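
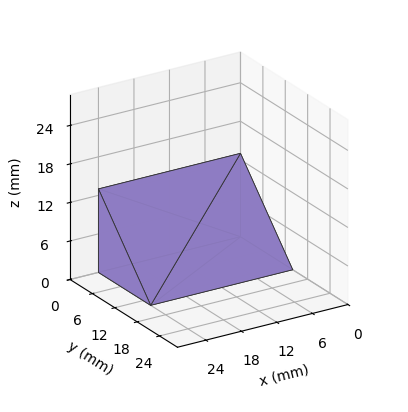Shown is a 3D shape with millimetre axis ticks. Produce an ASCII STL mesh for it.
Reading the render: the shape is a wedge (ramp): 24 × 14 mm base, rising to 13 mm along the y=0 edge and sloping linearly to z=0 at y=14 (dimensions read to the nearest mm from the axis ticks). For the STL, each face is triangulated and given an outward normal.

solid part
  facet normal 0.0000 0.0000 -1.0000
    outer loop
      vertex 24.000 14.000 0.000
      vertex 24.000 0.000 0.000
      vertex 0.000 0.000 0.000
    endloop
  endfacet
  facet normal 0.0000 0.0000 -1.0000
    outer loop
      vertex 0.000 14.000 0.000
      vertex 24.000 14.000 0.000
      vertex 0.000 0.000 0.000
    endloop
  endfacet
  facet normal 0.0000 -1.0000 0.0000
    outer loop
      vertex 0.000 0.000 0.000
      vertex 24.000 0.000 0.000
      vertex 24.000 0.000 13.000
    endloop
  endfacet
  facet normal 0.0000 -1.0000 0.0000
    outer loop
      vertex 0.000 0.000 0.000
      vertex 24.000 0.000 13.000
      vertex 0.000 0.000 13.000
    endloop
  endfacet
  facet normal 0.0000 0.6805 0.7328
    outer loop
      vertex 0.000 0.000 13.000
      vertex 24.000 0.000 13.000
      vertex 24.000 14.000 0.000
    endloop
  endfacet
  facet normal 0.0000 0.6805 0.7328
    outer loop
      vertex 0.000 0.000 13.000
      vertex 24.000 14.000 0.000
      vertex 0.000 14.000 0.000
    endloop
  endfacet
  facet normal -1.0000 0.0000 0.0000
    outer loop
      vertex 0.000 0.000 13.000
      vertex 0.000 14.000 0.000
      vertex 0.000 0.000 0.000
    endloop
  endfacet
  facet normal 1.0000 0.0000 0.0000
    outer loop
      vertex 24.000 0.000 0.000
      vertex 24.000 14.000 0.000
      vertex 24.000 0.000 13.000
    endloop
  endfacet
endsolid part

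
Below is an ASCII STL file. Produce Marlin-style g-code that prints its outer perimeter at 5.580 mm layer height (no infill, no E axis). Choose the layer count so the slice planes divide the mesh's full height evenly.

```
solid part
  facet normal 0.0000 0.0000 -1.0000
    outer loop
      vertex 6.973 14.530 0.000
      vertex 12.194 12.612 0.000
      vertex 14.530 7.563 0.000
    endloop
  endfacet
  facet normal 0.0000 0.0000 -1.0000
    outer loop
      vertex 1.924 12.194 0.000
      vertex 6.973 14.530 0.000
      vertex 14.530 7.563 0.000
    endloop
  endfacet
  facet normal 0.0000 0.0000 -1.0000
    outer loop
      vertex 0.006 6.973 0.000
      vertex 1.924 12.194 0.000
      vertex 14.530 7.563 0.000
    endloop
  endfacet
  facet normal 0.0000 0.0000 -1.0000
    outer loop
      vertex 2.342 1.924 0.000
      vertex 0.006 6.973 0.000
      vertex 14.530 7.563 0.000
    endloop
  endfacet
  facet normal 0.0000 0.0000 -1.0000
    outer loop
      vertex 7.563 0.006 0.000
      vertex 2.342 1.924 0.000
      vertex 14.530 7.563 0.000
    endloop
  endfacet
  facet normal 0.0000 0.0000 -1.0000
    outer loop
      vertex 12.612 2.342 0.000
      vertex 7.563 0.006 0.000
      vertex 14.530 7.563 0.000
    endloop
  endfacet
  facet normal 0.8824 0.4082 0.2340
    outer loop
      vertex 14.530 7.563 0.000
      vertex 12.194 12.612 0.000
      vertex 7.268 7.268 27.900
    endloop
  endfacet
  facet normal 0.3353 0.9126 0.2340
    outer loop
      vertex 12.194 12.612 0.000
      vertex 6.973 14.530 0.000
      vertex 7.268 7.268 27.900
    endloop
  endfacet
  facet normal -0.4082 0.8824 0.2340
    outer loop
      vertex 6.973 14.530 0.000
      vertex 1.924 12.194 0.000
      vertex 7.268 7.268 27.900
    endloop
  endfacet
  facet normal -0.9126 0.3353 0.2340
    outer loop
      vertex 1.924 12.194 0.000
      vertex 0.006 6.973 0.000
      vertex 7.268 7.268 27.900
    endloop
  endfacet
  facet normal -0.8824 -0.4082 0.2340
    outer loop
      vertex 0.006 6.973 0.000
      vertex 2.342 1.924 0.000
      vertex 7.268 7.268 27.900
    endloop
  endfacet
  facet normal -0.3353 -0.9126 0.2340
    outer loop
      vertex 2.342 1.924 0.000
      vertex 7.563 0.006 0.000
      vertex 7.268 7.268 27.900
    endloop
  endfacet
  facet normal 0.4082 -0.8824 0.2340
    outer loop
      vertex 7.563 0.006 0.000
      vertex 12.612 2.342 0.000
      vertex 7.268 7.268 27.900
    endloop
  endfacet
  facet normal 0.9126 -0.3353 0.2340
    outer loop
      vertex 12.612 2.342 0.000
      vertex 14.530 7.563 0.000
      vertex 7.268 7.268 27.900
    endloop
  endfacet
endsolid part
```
; perimeter-only toolpath
G21 ; units = mm
G90 ; absolute positioning
G28 ; home
; layer 1
G0 Z5.580
G0 X13.078 Y7.504
G1 X11.209 Y11.543
G1 X7.032 Y13.078
G1 X2.993 Y11.209
G1 X1.458 Y7.032
G1 X3.327 Y2.993
G1 X7.504 Y1.458
G1 X11.543 Y3.327
G1 X13.078 Y7.504
; layer 2
G0 Z11.160
G0 X11.625 Y7.445
G1 X10.224 Y10.474
G1 X7.091 Y11.625
G1 X4.062 Y10.224
G1 X2.911 Y7.091
G1 X4.312 Y4.062
G1 X7.445 Y2.911
G1 X10.474 Y4.312
G1 X11.625 Y7.445
; layer 3
G0 Z16.740
G0 X10.173 Y7.386
G1 X9.238 Y9.406
G1 X7.150 Y10.173
G1 X5.130 Y9.238
G1 X4.363 Y7.150
G1 X5.298 Y5.130
G1 X7.386 Y4.363
G1 X9.406 Y5.298
G1 X10.173 Y7.386
; layer 4
G0 Z22.320
G0 X8.720 Y7.327
G1 X8.253 Y8.337
G1 X7.209 Y8.720
G1 X6.199 Y8.253
G1 X5.816 Y7.209
G1 X6.283 Y6.199
G1 X7.327 Y5.816
G1 X8.337 Y6.283
G1 X8.720 Y7.327
M2 ; end

The solid is a regular 8-sided pyramid, base circumscribed radius ≈ 7.27 mm, apex at z ≈ 27.9 mm. Slicing at Δz = 5.580 mm — 5 equal slices spanning the solid's height, so layer i sits at z = i·h/5 — gives 4 non-empty perimeters. Each is a 8-segment closed polygon; G0 lifts to the layer z and rapids to the start vertex, then G1 traces the edges. The cross-section shrinks linearly with z (the slice at the apex is degenerate and omitted).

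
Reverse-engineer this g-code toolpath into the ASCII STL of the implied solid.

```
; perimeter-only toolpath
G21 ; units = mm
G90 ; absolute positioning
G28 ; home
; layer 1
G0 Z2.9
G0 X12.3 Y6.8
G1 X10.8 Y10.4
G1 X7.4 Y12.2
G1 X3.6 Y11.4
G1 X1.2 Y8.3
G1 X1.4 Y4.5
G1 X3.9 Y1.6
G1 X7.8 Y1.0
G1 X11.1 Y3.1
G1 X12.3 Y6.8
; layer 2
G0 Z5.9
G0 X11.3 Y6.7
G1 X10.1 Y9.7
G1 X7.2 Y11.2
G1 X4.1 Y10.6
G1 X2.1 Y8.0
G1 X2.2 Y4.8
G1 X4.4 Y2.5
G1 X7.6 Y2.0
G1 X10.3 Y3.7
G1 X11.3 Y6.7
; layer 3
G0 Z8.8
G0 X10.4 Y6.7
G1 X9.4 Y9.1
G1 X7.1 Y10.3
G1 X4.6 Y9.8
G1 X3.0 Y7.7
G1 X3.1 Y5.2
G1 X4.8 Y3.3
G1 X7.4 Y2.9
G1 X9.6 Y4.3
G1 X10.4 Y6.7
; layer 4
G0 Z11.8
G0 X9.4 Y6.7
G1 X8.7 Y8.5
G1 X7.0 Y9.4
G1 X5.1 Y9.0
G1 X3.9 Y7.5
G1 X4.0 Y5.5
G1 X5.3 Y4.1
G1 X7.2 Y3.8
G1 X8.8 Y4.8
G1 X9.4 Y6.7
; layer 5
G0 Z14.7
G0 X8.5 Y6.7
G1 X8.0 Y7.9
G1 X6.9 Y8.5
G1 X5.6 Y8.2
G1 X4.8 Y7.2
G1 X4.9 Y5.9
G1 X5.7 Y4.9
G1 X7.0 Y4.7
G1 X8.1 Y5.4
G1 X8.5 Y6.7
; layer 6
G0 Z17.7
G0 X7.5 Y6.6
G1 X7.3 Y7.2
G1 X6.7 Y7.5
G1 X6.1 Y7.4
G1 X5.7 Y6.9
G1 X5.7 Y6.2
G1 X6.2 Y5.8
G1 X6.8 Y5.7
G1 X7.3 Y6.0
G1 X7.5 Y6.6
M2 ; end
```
solid part
  facet normal 0.0000 0.0000 -1.0000
    outer loop
      vertex 7.5 13.1 0.0
      vertex 11.5 11.0 0.0
      vertex 13.2 6.8 0.0
    endloop
  endfacet
  facet normal 0.0000 0.0000 -1.0000
    outer loop
      vertex 3.1 12.2 0.0
      vertex 7.5 13.1 0.0
      vertex 13.2 6.8 0.0
    endloop
  endfacet
  facet normal 0.0000 0.0000 -1.0000
    outer loop
      vertex 0.3 8.6 0.0
      vertex 3.1 12.2 0.0
      vertex 13.2 6.8 0.0
    endloop
  endfacet
  facet normal 0.0000 0.0000 -1.0000
    outer loop
      vertex 0.5 4.1 0.0
      vertex 0.3 8.6 0.0
      vertex 13.2 6.8 0.0
    endloop
  endfacet
  facet normal 0.0000 0.0000 -1.0000
    outer loop
      vertex 3.5 0.8 0.0
      vertex 0.5 4.1 0.0
      vertex 13.2 6.8 0.0
    endloop
  endfacet
  facet normal 0.0000 0.0000 -1.0000
    outer loop
      vertex 8.0 0.1 0.0
      vertex 3.5 0.8 0.0
      vertex 13.2 6.8 0.0
    endloop
  endfacet
  facet normal 0.0000 0.0000 -1.0000
    outer loop
      vertex 11.8 2.5 0.0
      vertex 8.0 0.1 0.0
      vertex 13.2 6.8 0.0
    endloop
  endfacet
  facet normal 0.8877 0.3593 0.2879
    outer loop
      vertex 13.2 6.8 0.0
      vertex 11.5 11.0 0.0
      vertex 6.6 6.6 20.6
    endloop
  endfacet
  facet normal 0.4453 0.8481 0.2871
    outer loop
      vertex 11.5 11.0 0.0
      vertex 7.5 13.1 0.0
      vertex 6.6 6.6 20.6
    endloop
  endfacet
  facet normal -0.1919 0.9383 0.2877
    outer loop
      vertex 7.5 13.1 0.0
      vertex 3.1 12.2 0.0
      vertex 6.6 6.6 20.6
    endloop
  endfacet
  facet normal -0.7559 0.5879 0.2882
    outer loop
      vertex 3.1 12.2 0.0
      vertex 0.3 8.6 0.0
      vertex 6.6 6.6 20.6
    endloop
  endfacet
  facet normal -0.9566 -0.0425 0.2884
    outer loop
      vertex 0.3 8.6 0.0
      vertex 0.5 4.1 0.0
      vertex 6.6 6.6 20.6
    endloop
  endfacet
  facet normal -0.7086 -0.6442 0.2880
    outer loop
      vertex 0.5 4.1 0.0
      vertex 3.5 0.8 0.0
      vertex 6.6 6.6 20.6
    endloop
  endfacet
  facet normal -0.1472 -0.9461 0.2885
    outer loop
      vertex 3.5 0.8 0.0
      vertex 8.0 0.1 0.0
      vertex 6.6 6.6 20.6
    endloop
  endfacet
  facet normal 0.5110 -0.8091 0.2900
    outer loop
      vertex 8.0 0.1 0.0
      vertex 11.8 2.5 0.0
      vertex 6.6 6.6 20.6
    endloop
  endfacet
  facet normal 0.9104 -0.2964 0.2888
    outer loop
      vertex 11.8 2.5 0.0
      vertex 13.2 6.8 0.0
      vertex 6.6 6.6 20.6
    endloop
  endfacet
endsolid part

The G0 Z moves step by Δz≈2.9 mm. The G1 loops shrink linearly with z, so the solid tapers from its base footprint up to z≈20.6. Closing with a flat bottom cap and the tapered top and triangulating gives 16 facets — a regular 9-sided pyramid, base circumscribed radius ≈ 6.6 mm, apex at z ≈ 20.6 mm.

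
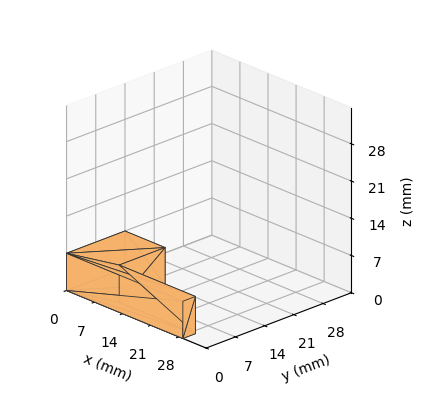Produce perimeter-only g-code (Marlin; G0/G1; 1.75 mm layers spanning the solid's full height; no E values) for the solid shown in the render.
Reading the render: the shape is an L-shaped prism: outer 29 × 14 mm, arm thicknesses ≈ 3 mm (horizontal) and 10 mm (vertical), extruded 7 mm in z (dimensions read to the nearest mm from the axis ticks). For the g-code, the solid's height is divided into equal slices at the stated Δz and each level perimeter traced with G1 moves after a G0 lift.

; perimeter-only toolpath
G21 ; units = mm
G90 ; absolute positioning
G28 ; home
; layer 1
G0 Z1.75
G0 X0.00 Y0.00
G1 X29.00 Y0.00
G1 X29.00 Y3.00
G1 X10.00 Y3.00
G1 X10.00 Y14.00
G1 X0.00 Y14.00
G1 X0.00 Y0.00
; layer 2
G0 Z3.50
G0 X0.00 Y0.00
G1 X29.00 Y0.00
G1 X29.00 Y3.00
G1 X10.00 Y3.00
G1 X10.00 Y14.00
G1 X0.00 Y14.00
G1 X0.00 Y0.00
; layer 3
G0 Z5.25
G0 X0.00 Y0.00
G1 X29.00 Y0.00
G1 X29.00 Y3.00
G1 X10.00 Y3.00
G1 X10.00 Y14.00
G1 X0.00 Y14.00
G1 X0.00 Y0.00
; layer 4
G0 Z7.00
G0 X0.00 Y0.00
G1 X29.00 Y0.00
G1 X29.00 Y3.00
G1 X10.00 Y3.00
G1 X10.00 Y14.00
G1 X0.00 Y14.00
G1 X0.00 Y0.00
M2 ; end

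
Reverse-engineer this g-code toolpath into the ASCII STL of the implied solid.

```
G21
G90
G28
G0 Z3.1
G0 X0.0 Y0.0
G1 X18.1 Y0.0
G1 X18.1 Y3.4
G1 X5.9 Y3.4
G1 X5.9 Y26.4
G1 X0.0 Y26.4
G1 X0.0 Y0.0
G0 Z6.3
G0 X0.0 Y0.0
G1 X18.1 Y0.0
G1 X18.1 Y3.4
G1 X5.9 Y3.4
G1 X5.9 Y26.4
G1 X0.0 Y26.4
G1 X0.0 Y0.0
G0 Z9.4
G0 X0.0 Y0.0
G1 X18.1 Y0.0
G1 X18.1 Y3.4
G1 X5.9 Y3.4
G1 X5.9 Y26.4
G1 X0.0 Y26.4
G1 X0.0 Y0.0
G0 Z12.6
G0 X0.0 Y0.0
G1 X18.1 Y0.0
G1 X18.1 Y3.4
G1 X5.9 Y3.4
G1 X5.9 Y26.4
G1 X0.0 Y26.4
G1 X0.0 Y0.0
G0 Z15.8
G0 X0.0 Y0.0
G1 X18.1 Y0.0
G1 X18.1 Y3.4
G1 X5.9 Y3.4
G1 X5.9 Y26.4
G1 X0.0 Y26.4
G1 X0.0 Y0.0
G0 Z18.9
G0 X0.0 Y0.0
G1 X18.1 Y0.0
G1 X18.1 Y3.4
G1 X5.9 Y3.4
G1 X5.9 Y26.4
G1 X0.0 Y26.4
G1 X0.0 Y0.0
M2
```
solid part
  facet normal 0.0000 0.0000 -1.0000
    outer loop
      vertex 18.1 3.4 0.0
      vertex 18.1 0.0 0.0
      vertex 0.0 0.0 0.0
    endloop
  endfacet
  facet normal 0.0000 0.0000 -1.0000
    outer loop
      vertex 5.9 3.4 0.0
      vertex 18.1 3.4 0.0
      vertex 0.0 0.0 0.0
    endloop
  endfacet
  facet normal 0.0000 0.0000 -1.0000
    outer loop
      vertex 5.9 26.4 0.0
      vertex 5.9 3.4 0.0
      vertex 0.0 0.0 0.0
    endloop
  endfacet
  facet normal 0.0000 0.0000 -1.0000
    outer loop
      vertex 0.0 26.4 0.0
      vertex 5.9 26.4 0.0
      vertex 0.0 0.0 0.0
    endloop
  endfacet
  facet normal 0.0000 0.0000 1.0000
    outer loop
      vertex 0.0 0.0 18.9
      vertex 18.1 0.0 18.9
      vertex 18.1 3.4 18.9
    endloop
  endfacet
  facet normal 0.0000 0.0000 1.0000
    outer loop
      vertex 0.0 0.0 18.9
      vertex 18.1 3.4 18.9
      vertex 5.9 3.4 18.9
    endloop
  endfacet
  facet normal 0.0000 0.0000 1.0000
    outer loop
      vertex 0.0 0.0 18.9
      vertex 5.9 3.4 18.9
      vertex 5.9 26.4 18.9
    endloop
  endfacet
  facet normal 0.0000 0.0000 1.0000
    outer loop
      vertex 0.0 0.0 18.9
      vertex 5.9 26.4 18.9
      vertex 0.0 26.4 18.9
    endloop
  endfacet
  facet normal 0.0000 -1.0000 0.0000
    outer loop
      vertex 0.0 0.0 0.0
      vertex 18.1 0.0 0.0
      vertex 18.1 0.0 18.9
    endloop
  endfacet
  facet normal 0.0000 -1.0000 0.0000
    outer loop
      vertex 0.0 0.0 0.0
      vertex 18.1 0.0 18.9
      vertex 0.0 0.0 18.9
    endloop
  endfacet
  facet normal 1.0000 0.0000 0.0000
    outer loop
      vertex 18.1 0.0 0.0
      vertex 18.1 3.4 0.0
      vertex 18.1 3.4 18.9
    endloop
  endfacet
  facet normal 1.0000 0.0000 0.0000
    outer loop
      vertex 18.1 0.0 0.0
      vertex 18.1 3.4 18.9
      vertex 18.1 0.0 18.9
    endloop
  endfacet
  facet normal 0.0000 1.0000 0.0000
    outer loop
      vertex 18.1 3.4 0.0
      vertex 5.9 3.4 0.0
      vertex 5.9 3.4 18.9
    endloop
  endfacet
  facet normal 0.0000 1.0000 0.0000
    outer loop
      vertex 18.1 3.4 0.0
      vertex 5.9 3.4 18.9
      vertex 18.1 3.4 18.9
    endloop
  endfacet
  facet normal 1.0000 0.0000 0.0000
    outer loop
      vertex 5.9 3.4 0.0
      vertex 5.9 26.4 0.0
      vertex 5.9 26.4 18.9
    endloop
  endfacet
  facet normal 1.0000 0.0000 0.0000
    outer loop
      vertex 5.9 3.4 0.0
      vertex 5.9 26.4 18.9
      vertex 5.9 3.4 18.9
    endloop
  endfacet
  facet normal 0.0000 1.0000 0.0000
    outer loop
      vertex 5.9 26.4 0.0
      vertex 0.0 26.4 0.0
      vertex 0.0 26.4 18.9
    endloop
  endfacet
  facet normal 0.0000 1.0000 0.0000
    outer loop
      vertex 5.9 26.4 0.0
      vertex 0.0 26.4 18.9
      vertex 5.9 26.4 18.9
    endloop
  endfacet
  facet normal -1.0000 0.0000 0.0000
    outer loop
      vertex 0.0 26.4 0.0
      vertex 0.0 0.0 0.0
      vertex 0.0 0.0 18.9
    endloop
  endfacet
  facet normal -1.0000 0.0000 0.0000
    outer loop
      vertex 0.0 26.4 0.0
      vertex 0.0 0.0 18.9
      vertex 0.0 26.4 18.9
    endloop
  endfacet
endsolid part

The G0 Z moves step by Δz≈3.1 mm. Every layer's G1 loop is the same polygon, so the solid is a straight extrusion of it from z=0 to z≈18.9. Closing with flat bottom and top caps and triangulating gives 20 facets — an L-shaped prism: outer 18.1 × 26.4 mm, arm thicknesses ≈ 3.4 mm (horizontal) and 5.9 mm (vertical), extruded 18.9 mm in z.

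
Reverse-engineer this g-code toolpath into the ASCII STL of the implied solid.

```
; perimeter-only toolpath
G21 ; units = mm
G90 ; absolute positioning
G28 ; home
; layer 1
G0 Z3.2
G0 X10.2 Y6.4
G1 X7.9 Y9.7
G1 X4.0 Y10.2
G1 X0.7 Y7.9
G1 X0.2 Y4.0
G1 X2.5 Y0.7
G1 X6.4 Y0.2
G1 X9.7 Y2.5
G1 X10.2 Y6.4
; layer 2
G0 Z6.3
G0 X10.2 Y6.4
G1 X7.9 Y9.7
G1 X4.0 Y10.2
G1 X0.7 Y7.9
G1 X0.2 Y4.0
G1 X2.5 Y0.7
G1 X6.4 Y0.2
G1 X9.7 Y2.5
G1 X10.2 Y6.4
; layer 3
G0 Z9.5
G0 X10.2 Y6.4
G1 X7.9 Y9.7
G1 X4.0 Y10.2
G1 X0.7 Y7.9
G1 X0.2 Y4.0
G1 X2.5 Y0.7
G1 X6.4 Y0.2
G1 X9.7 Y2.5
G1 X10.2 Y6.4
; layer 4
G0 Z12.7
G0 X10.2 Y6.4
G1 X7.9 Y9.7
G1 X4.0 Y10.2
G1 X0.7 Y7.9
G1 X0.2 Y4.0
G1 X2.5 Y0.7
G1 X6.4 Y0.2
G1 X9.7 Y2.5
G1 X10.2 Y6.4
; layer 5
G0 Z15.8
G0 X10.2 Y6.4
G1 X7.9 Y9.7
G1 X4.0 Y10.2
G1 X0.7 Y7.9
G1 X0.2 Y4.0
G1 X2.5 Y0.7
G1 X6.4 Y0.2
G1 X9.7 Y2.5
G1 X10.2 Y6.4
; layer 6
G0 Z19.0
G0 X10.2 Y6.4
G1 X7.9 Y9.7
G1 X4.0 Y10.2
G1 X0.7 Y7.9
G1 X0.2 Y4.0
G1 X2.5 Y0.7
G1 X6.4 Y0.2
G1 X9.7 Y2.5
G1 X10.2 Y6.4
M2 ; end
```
solid part
  facet normal 0.0000 0.0000 -1.0000
    outer loop
      vertex 4.0 10.2 0.0
      vertex 7.9 9.7 0.0
      vertex 10.2 6.4 0.0
    endloop
  endfacet
  facet normal 0.0000 0.0000 -1.0000
    outer loop
      vertex 0.7 7.9 0.0
      vertex 4.0 10.2 0.0
      vertex 10.2 6.4 0.0
    endloop
  endfacet
  facet normal 0.0000 0.0000 -1.0000
    outer loop
      vertex 0.2 4.0 0.0
      vertex 0.7 7.9 0.0
      vertex 10.2 6.4 0.0
    endloop
  endfacet
  facet normal 0.0000 0.0000 -1.0000
    outer loop
      vertex 2.5 0.7 0.0
      vertex 0.2 4.0 0.0
      vertex 10.2 6.4 0.0
    endloop
  endfacet
  facet normal 0.0000 0.0000 -1.0000
    outer loop
      vertex 6.4 0.2 0.0
      vertex 2.5 0.7 0.0
      vertex 10.2 6.4 0.0
    endloop
  endfacet
  facet normal 0.0000 0.0000 -1.0000
    outer loop
      vertex 9.7 2.5 0.0
      vertex 6.4 0.2 0.0
      vertex 10.2 6.4 0.0
    endloop
  endfacet
  facet normal 0.0000 0.0000 1.0000
    outer loop
      vertex 10.2 6.4 19.0
      vertex 7.9 9.7 19.0
      vertex 4.0 10.2 19.0
    endloop
  endfacet
  facet normal 0.0000 0.0000 1.0000
    outer loop
      vertex 10.2 6.4 19.0
      vertex 4.0 10.2 19.0
      vertex 0.7 7.9 19.0
    endloop
  endfacet
  facet normal 0.0000 0.0000 1.0000
    outer loop
      vertex 10.2 6.4 19.0
      vertex 0.7 7.9 19.0
      vertex 0.2 4.0 19.0
    endloop
  endfacet
  facet normal 0.0000 0.0000 1.0000
    outer loop
      vertex 10.2 6.4 19.0
      vertex 0.2 4.0 19.0
      vertex 2.5 0.7 19.0
    endloop
  endfacet
  facet normal 0.0000 0.0000 1.0000
    outer loop
      vertex 10.2 6.4 19.0
      vertex 2.5 0.7 19.0
      vertex 6.4 0.2 19.0
    endloop
  endfacet
  facet normal 0.0000 0.0000 1.0000
    outer loop
      vertex 10.2 6.4 19.0
      vertex 6.4 0.2 19.0
      vertex 9.7 2.5 19.0
    endloop
  endfacet
  facet normal 0.8204 0.5718 0.0000
    outer loop
      vertex 10.2 6.4 0.0
      vertex 7.9 9.7 0.0
      vertex 7.9 9.7 19.0
    endloop
  endfacet
  facet normal 0.8204 0.5718 0.0000
    outer loop
      vertex 10.2 6.4 0.0
      vertex 7.9 9.7 19.0
      vertex 10.2 6.4 19.0
    endloop
  endfacet
  facet normal 0.1272 0.9919 0.0000
    outer loop
      vertex 7.9 9.7 0.0
      vertex 4.0 10.2 0.0
      vertex 4.0 10.2 19.0
    endloop
  endfacet
  facet normal 0.1272 0.9919 0.0000
    outer loop
      vertex 7.9 9.7 0.0
      vertex 4.0 10.2 19.0
      vertex 7.9 9.7 19.0
    endloop
  endfacet
  facet normal -0.5718 0.8204 0.0000
    outer loop
      vertex 4.0 10.2 0.0
      vertex 0.7 7.9 0.0
      vertex 0.7 7.9 19.0
    endloop
  endfacet
  facet normal -0.5718 0.8204 0.0000
    outer loop
      vertex 4.0 10.2 0.0
      vertex 0.7 7.9 19.0
      vertex 4.0 10.2 19.0
    endloop
  endfacet
  facet normal -0.9919 0.1272 0.0000
    outer loop
      vertex 0.7 7.9 0.0
      vertex 0.2 4.0 0.0
      vertex 0.2 4.0 19.0
    endloop
  endfacet
  facet normal -0.9919 0.1272 0.0000
    outer loop
      vertex 0.7 7.9 0.0
      vertex 0.2 4.0 19.0
      vertex 0.7 7.9 19.0
    endloop
  endfacet
  facet normal -0.8204 -0.5718 0.0000
    outer loop
      vertex 0.2 4.0 0.0
      vertex 2.5 0.7 0.0
      vertex 2.5 0.7 19.0
    endloop
  endfacet
  facet normal -0.8204 -0.5718 0.0000
    outer loop
      vertex 0.2 4.0 0.0
      vertex 2.5 0.7 19.0
      vertex 0.2 4.0 19.0
    endloop
  endfacet
  facet normal -0.1272 -0.9919 0.0000
    outer loop
      vertex 2.5 0.7 0.0
      vertex 6.4 0.2 0.0
      vertex 6.4 0.2 19.0
    endloop
  endfacet
  facet normal -0.1272 -0.9919 0.0000
    outer loop
      vertex 2.5 0.7 0.0
      vertex 6.4 0.2 19.0
      vertex 2.5 0.7 19.0
    endloop
  endfacet
  facet normal 0.5718 -0.8204 0.0000
    outer loop
      vertex 6.4 0.2 0.0
      vertex 9.7 2.5 0.0
      vertex 9.7 2.5 19.0
    endloop
  endfacet
  facet normal 0.5718 -0.8204 0.0000
    outer loop
      vertex 6.4 0.2 0.0
      vertex 9.7 2.5 19.0
      vertex 6.4 0.2 19.0
    endloop
  endfacet
  facet normal 0.9919 -0.1272 0.0000
    outer loop
      vertex 9.7 2.5 0.0
      vertex 10.2 6.4 0.0
      vertex 10.2 6.4 19.0
    endloop
  endfacet
  facet normal 0.9919 -0.1272 0.0000
    outer loop
      vertex 9.7 2.5 0.0
      vertex 10.2 6.4 19.0
      vertex 9.7 2.5 19.0
    endloop
  endfacet
endsolid part

The G0 Z moves step by Δz≈3.2 mm. Every layer's G1 loop is the same polygon, so the solid is a straight extrusion of it from z=0 to z≈19. Closing with flat bottom and top caps and triangulating gives 28 facets — a regular 8-sided prism (a cylinder approximated with 8 flat sides), circumscribed radius ≈ 5.2 mm, height ≈ 19 mm.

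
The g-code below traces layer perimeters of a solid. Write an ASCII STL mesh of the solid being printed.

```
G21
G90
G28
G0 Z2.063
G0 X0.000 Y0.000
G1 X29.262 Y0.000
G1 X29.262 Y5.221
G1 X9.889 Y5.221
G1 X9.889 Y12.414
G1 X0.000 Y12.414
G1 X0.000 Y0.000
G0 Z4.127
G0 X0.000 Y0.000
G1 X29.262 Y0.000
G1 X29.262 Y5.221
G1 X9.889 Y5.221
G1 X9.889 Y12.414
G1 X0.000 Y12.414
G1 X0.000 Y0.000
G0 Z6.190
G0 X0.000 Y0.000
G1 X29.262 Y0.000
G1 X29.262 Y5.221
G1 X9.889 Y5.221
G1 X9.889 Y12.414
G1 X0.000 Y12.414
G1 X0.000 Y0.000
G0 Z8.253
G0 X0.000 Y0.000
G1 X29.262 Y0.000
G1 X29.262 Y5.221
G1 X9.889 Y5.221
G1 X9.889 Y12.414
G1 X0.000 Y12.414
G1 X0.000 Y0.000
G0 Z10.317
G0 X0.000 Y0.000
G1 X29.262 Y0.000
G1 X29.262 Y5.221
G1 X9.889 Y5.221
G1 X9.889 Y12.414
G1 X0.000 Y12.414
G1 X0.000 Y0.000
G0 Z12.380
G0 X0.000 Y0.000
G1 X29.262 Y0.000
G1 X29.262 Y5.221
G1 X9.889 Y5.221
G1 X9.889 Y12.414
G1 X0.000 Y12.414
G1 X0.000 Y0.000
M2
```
solid part
  facet normal 0.0000 0.0000 -1.0000
    outer loop
      vertex 29.262 5.221 0.000
      vertex 29.262 0.000 0.000
      vertex 0.000 0.000 0.000
    endloop
  endfacet
  facet normal 0.0000 0.0000 -1.0000
    outer loop
      vertex 9.889 5.221 0.000
      vertex 29.262 5.221 0.000
      vertex 0.000 0.000 0.000
    endloop
  endfacet
  facet normal 0.0000 0.0000 -1.0000
    outer loop
      vertex 9.889 12.414 0.000
      vertex 9.889 5.221 0.000
      vertex 0.000 0.000 0.000
    endloop
  endfacet
  facet normal 0.0000 0.0000 -1.0000
    outer loop
      vertex 0.000 12.414 0.000
      vertex 9.889 12.414 0.000
      vertex 0.000 0.000 0.000
    endloop
  endfacet
  facet normal 0.0000 0.0000 1.0000
    outer loop
      vertex 0.000 0.000 12.380
      vertex 29.262 0.000 12.380
      vertex 29.262 5.221 12.380
    endloop
  endfacet
  facet normal 0.0000 0.0000 1.0000
    outer loop
      vertex 0.000 0.000 12.380
      vertex 29.262 5.221 12.380
      vertex 9.889 5.221 12.380
    endloop
  endfacet
  facet normal 0.0000 0.0000 1.0000
    outer loop
      vertex 0.000 0.000 12.380
      vertex 9.889 5.221 12.380
      vertex 9.889 12.414 12.380
    endloop
  endfacet
  facet normal 0.0000 0.0000 1.0000
    outer loop
      vertex 0.000 0.000 12.380
      vertex 9.889 12.414 12.380
      vertex 0.000 12.414 12.380
    endloop
  endfacet
  facet normal 0.0000 -1.0000 0.0000
    outer loop
      vertex 0.000 0.000 0.000
      vertex 29.262 0.000 0.000
      vertex 29.262 0.000 12.380
    endloop
  endfacet
  facet normal 0.0000 -1.0000 0.0000
    outer loop
      vertex 0.000 0.000 0.000
      vertex 29.262 0.000 12.380
      vertex 0.000 0.000 12.380
    endloop
  endfacet
  facet normal 1.0000 0.0000 0.0000
    outer loop
      vertex 29.262 0.000 0.000
      vertex 29.262 5.221 0.000
      vertex 29.262 5.221 12.380
    endloop
  endfacet
  facet normal 1.0000 0.0000 0.0000
    outer loop
      vertex 29.262 0.000 0.000
      vertex 29.262 5.221 12.380
      vertex 29.262 0.000 12.380
    endloop
  endfacet
  facet normal 0.0000 1.0000 0.0000
    outer loop
      vertex 29.262 5.221 0.000
      vertex 9.889 5.221 0.000
      vertex 9.889 5.221 12.380
    endloop
  endfacet
  facet normal 0.0000 1.0000 0.0000
    outer loop
      vertex 29.262 5.221 0.000
      vertex 9.889 5.221 12.380
      vertex 29.262 5.221 12.380
    endloop
  endfacet
  facet normal 1.0000 0.0000 0.0000
    outer loop
      vertex 9.889 5.221 0.000
      vertex 9.889 12.414 0.000
      vertex 9.889 12.414 12.380
    endloop
  endfacet
  facet normal 1.0000 0.0000 0.0000
    outer loop
      vertex 9.889 5.221 0.000
      vertex 9.889 12.414 12.380
      vertex 9.889 5.221 12.380
    endloop
  endfacet
  facet normal 0.0000 1.0000 0.0000
    outer loop
      vertex 9.889 12.414 0.000
      vertex 0.000 12.414 0.000
      vertex 0.000 12.414 12.380
    endloop
  endfacet
  facet normal 0.0000 1.0000 0.0000
    outer loop
      vertex 9.889 12.414 0.000
      vertex 0.000 12.414 12.380
      vertex 9.889 12.414 12.380
    endloop
  endfacet
  facet normal -1.0000 0.0000 0.0000
    outer loop
      vertex 0.000 12.414 0.000
      vertex 0.000 0.000 0.000
      vertex 0.000 0.000 12.380
    endloop
  endfacet
  facet normal -1.0000 0.0000 0.0000
    outer loop
      vertex 0.000 12.414 0.000
      vertex 0.000 0.000 12.380
      vertex 0.000 12.414 12.380
    endloop
  endfacet
endsolid part

The G0 Z moves step by Δz≈2.063 mm. Every layer's G1 loop is the same polygon, so the solid is a straight extrusion of it from z=0 to z≈12.4. Closing with flat bottom and top caps and triangulating gives 20 facets — an L-shaped prism: outer 29.3 × 12.4 mm, arm thicknesses ≈ 5.22 mm (horizontal) and 9.89 mm (vertical), extruded 12.4 mm in z.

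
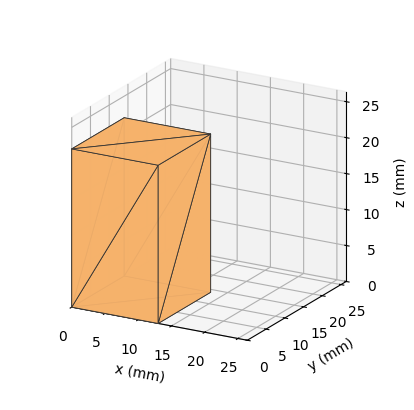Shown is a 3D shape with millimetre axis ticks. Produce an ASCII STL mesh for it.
Reading the render: the shape is a rectangular box, roughly 13 × 14 mm footprint and 22 mm tall (dimensions read to the nearest mm from the axis ticks). For the STL, each face is triangulated and given an outward normal.

solid part
  facet normal 0.0000 0.0000 -1.0000
    outer loop
      vertex 13.000 14.000 0.000
      vertex 13.000 0.000 0.000
      vertex 0.000 0.000 0.000
    endloop
  endfacet
  facet normal 0.0000 0.0000 -1.0000
    outer loop
      vertex 0.000 14.000 0.000
      vertex 13.000 14.000 0.000
      vertex 0.000 0.000 0.000
    endloop
  endfacet
  facet normal 0.0000 0.0000 1.0000
    outer loop
      vertex 0.000 0.000 22.000
      vertex 13.000 0.000 22.000
      vertex 13.000 14.000 22.000
    endloop
  endfacet
  facet normal 0.0000 0.0000 1.0000
    outer loop
      vertex 0.000 0.000 22.000
      vertex 13.000 14.000 22.000
      vertex 0.000 14.000 22.000
    endloop
  endfacet
  facet normal 0.0000 -1.0000 0.0000
    outer loop
      vertex 0.000 0.000 0.000
      vertex 13.000 0.000 0.000
      vertex 13.000 0.000 22.000
    endloop
  endfacet
  facet normal 0.0000 -1.0000 0.0000
    outer loop
      vertex 0.000 0.000 0.000
      vertex 13.000 0.000 22.000
      vertex 0.000 0.000 22.000
    endloop
  endfacet
  facet normal 0.0000 1.0000 0.0000
    outer loop
      vertex 13.000 14.000 22.000
      vertex 13.000 14.000 0.000
      vertex 0.000 14.000 0.000
    endloop
  endfacet
  facet normal 0.0000 1.0000 0.0000
    outer loop
      vertex 0.000 14.000 22.000
      vertex 13.000 14.000 22.000
      vertex 0.000 14.000 0.000
    endloop
  endfacet
  facet normal -1.0000 0.0000 0.0000
    outer loop
      vertex 0.000 14.000 22.000
      vertex 0.000 14.000 0.000
      vertex 0.000 0.000 0.000
    endloop
  endfacet
  facet normal -1.0000 0.0000 0.0000
    outer loop
      vertex 0.000 0.000 22.000
      vertex 0.000 14.000 22.000
      vertex 0.000 0.000 0.000
    endloop
  endfacet
  facet normal 1.0000 0.0000 0.0000
    outer loop
      vertex 13.000 0.000 0.000
      vertex 13.000 14.000 0.000
      vertex 13.000 14.000 22.000
    endloop
  endfacet
  facet normal 1.0000 0.0000 0.0000
    outer loop
      vertex 13.000 0.000 0.000
      vertex 13.000 14.000 22.000
      vertex 13.000 0.000 22.000
    endloop
  endfacet
endsolid part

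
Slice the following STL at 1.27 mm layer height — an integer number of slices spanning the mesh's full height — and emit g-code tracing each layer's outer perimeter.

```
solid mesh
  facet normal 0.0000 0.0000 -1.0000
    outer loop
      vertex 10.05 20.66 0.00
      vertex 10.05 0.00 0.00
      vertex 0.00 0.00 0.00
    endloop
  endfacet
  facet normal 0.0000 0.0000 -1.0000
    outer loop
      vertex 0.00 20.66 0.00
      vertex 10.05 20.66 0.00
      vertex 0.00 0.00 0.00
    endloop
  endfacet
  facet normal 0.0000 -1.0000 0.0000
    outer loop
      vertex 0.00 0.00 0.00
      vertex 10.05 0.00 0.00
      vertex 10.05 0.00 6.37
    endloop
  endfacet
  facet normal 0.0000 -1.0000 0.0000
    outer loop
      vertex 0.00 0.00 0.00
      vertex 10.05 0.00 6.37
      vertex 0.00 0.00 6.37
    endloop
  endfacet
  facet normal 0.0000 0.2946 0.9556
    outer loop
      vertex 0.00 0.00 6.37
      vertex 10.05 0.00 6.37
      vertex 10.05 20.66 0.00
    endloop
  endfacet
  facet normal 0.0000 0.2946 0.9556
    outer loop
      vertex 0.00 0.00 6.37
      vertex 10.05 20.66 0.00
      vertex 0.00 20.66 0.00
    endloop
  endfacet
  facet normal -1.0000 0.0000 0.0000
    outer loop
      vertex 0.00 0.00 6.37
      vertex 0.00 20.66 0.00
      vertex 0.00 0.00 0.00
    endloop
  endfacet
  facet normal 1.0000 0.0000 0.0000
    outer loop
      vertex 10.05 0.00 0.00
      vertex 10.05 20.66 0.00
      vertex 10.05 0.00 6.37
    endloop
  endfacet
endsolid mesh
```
; perimeter-only toolpath
G21 ; units = mm
G90 ; absolute positioning
G28 ; home
; layer 1
G0 Z1.27
G0 X0.00 Y0.00
G1 X10.05 Y0.00
G1 X10.05 Y16.53
G1 X0.00 Y16.53
G1 X0.00 Y0.00
; layer 2
G0 Z2.55
G0 X0.00 Y0.00
G1 X10.05 Y0.00
G1 X10.05 Y12.40
G1 X0.00 Y12.40
G1 X0.00 Y0.00
; layer 3
G0 Z3.82
G0 X0.00 Y0.00
G1 X10.05 Y0.00
G1 X10.05 Y8.26
G1 X0.00 Y8.26
G1 X0.00 Y0.00
; layer 4
G0 Z5.10
G0 X0.00 Y0.00
G1 X10.05 Y0.00
G1 X10.05 Y4.13
G1 X0.00 Y4.13
G1 X0.00 Y0.00
M2 ; end

The solid is a wedge (ramp): 10.1 × 20.7 mm base, rising to 6.37 mm along the y=0 edge and sloping linearly to z=0 at y=20.7. Slicing at Δz = 1.27 mm — 5 equal slices spanning the solid's height, so layer i sits at z = i·h/5 — gives 4 non-empty perimeters. Each is a 4-segment closed polygon; G0 lifts to the layer z and rapids to the start vertex, then G1 traces the edges. The cross-section shrinks linearly with z (the slice at the apex is degenerate and omitted).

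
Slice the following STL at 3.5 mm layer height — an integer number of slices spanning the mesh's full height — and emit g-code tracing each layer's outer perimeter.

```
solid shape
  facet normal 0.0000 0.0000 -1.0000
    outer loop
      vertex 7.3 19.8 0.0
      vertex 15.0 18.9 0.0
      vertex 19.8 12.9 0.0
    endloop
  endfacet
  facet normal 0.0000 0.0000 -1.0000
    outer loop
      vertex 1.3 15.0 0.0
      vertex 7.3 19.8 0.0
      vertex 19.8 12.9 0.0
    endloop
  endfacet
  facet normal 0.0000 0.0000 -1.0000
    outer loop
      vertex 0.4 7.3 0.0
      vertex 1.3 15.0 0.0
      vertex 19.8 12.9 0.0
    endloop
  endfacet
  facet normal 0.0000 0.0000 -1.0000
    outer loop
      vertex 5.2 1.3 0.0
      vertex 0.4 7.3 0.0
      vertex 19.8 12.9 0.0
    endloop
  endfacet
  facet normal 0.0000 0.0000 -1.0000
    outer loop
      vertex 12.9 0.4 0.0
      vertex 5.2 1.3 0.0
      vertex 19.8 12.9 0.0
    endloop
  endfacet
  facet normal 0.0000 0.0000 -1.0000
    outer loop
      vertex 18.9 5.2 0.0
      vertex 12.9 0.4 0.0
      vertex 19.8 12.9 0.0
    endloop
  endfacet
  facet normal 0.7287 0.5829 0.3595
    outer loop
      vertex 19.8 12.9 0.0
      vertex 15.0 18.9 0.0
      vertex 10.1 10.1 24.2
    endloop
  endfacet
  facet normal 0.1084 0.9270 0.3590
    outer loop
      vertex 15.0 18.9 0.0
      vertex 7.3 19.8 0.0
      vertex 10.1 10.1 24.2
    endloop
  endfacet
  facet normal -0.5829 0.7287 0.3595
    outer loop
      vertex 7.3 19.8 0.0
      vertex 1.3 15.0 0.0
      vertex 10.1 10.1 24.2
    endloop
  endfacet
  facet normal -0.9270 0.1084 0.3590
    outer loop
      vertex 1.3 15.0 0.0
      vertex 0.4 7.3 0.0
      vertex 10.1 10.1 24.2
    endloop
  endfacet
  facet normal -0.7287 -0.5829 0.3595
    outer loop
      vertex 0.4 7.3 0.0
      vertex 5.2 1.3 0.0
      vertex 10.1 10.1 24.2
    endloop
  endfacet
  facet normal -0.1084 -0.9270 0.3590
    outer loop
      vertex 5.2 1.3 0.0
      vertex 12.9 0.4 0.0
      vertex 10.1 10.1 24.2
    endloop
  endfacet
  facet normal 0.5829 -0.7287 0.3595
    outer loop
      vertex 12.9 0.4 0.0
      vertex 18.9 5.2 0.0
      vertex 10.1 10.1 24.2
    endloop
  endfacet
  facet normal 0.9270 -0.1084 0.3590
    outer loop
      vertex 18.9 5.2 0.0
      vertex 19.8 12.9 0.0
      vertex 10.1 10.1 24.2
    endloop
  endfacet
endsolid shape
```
; perimeter-only toolpath
G21 ; units = mm
G90 ; absolute positioning
G28 ; home
; layer 1
G0 Z3.5
G0 X18.4 Y12.5
G1 X14.3 Y17.6
G1 X7.7 Y18.4
G1 X2.6 Y14.3
G1 X1.8 Y7.7
G1 X5.9 Y2.6
G1 X12.5 Y1.8
G1 X17.6 Y5.9
G1 X18.4 Y12.5
; layer 2
G0 Z6.9
G0 X17.0 Y12.1
G1 X13.6 Y16.4
G1 X8.1 Y17.0
G1 X3.8 Y13.6
G1 X3.2 Y8.1
G1 X6.6 Y3.8
G1 X12.1 Y3.2
G1 X16.4 Y6.6
G1 X17.0 Y12.1
; layer 3
G0 Z10.4
G0 X15.6 Y11.7
G1 X12.9 Y15.1
G1 X8.5 Y15.6
G1 X5.1 Y12.9
G1 X4.6 Y8.5
G1 X7.3 Y5.1
G1 X11.7 Y4.6
G1 X15.1 Y7.3
G1 X15.6 Y11.7
; layer 4
G0 Z13.8
G0 X14.3 Y11.3
G1 X12.2 Y13.9
G1 X8.9 Y14.3
G1 X6.3 Y12.2
G1 X5.9 Y8.9
G1 X8.0 Y6.3
G1 X11.3 Y5.9
G1 X13.9 Y8.0
G1 X14.3 Y11.3
; layer 5
G0 Z17.3
G0 X12.9 Y10.9
G1 X11.5 Y12.6
G1 X9.3 Y12.9
G1 X7.6 Y11.5
G1 X7.3 Y9.3
G1 X8.7 Y7.6
G1 X10.9 Y7.3
G1 X12.6 Y8.7
G1 X12.9 Y10.9
; layer 6
G0 Z20.7
G0 X11.5 Y10.5
G1 X10.8 Y11.4
G1 X9.7 Y11.5
G1 X8.8 Y10.8
G1 X8.7 Y9.7
G1 X9.4 Y8.8
G1 X10.5 Y8.7
G1 X11.4 Y9.4
G1 X11.5 Y10.5
M2 ; end

The solid is a regular 8-sided pyramid, base circumscribed radius ≈ 10.1 mm, apex at z ≈ 24.2 mm. Slicing at Δz = 3.5 mm — 7 equal slices spanning the solid's height, so layer i sits at z = i·h/7 — gives 6 non-empty perimeters. Each is a 8-segment closed polygon; G0 lifts to the layer z and rapids to the start vertex, then G1 traces the edges. The cross-section shrinks linearly with z (the slice at the apex is degenerate and omitted).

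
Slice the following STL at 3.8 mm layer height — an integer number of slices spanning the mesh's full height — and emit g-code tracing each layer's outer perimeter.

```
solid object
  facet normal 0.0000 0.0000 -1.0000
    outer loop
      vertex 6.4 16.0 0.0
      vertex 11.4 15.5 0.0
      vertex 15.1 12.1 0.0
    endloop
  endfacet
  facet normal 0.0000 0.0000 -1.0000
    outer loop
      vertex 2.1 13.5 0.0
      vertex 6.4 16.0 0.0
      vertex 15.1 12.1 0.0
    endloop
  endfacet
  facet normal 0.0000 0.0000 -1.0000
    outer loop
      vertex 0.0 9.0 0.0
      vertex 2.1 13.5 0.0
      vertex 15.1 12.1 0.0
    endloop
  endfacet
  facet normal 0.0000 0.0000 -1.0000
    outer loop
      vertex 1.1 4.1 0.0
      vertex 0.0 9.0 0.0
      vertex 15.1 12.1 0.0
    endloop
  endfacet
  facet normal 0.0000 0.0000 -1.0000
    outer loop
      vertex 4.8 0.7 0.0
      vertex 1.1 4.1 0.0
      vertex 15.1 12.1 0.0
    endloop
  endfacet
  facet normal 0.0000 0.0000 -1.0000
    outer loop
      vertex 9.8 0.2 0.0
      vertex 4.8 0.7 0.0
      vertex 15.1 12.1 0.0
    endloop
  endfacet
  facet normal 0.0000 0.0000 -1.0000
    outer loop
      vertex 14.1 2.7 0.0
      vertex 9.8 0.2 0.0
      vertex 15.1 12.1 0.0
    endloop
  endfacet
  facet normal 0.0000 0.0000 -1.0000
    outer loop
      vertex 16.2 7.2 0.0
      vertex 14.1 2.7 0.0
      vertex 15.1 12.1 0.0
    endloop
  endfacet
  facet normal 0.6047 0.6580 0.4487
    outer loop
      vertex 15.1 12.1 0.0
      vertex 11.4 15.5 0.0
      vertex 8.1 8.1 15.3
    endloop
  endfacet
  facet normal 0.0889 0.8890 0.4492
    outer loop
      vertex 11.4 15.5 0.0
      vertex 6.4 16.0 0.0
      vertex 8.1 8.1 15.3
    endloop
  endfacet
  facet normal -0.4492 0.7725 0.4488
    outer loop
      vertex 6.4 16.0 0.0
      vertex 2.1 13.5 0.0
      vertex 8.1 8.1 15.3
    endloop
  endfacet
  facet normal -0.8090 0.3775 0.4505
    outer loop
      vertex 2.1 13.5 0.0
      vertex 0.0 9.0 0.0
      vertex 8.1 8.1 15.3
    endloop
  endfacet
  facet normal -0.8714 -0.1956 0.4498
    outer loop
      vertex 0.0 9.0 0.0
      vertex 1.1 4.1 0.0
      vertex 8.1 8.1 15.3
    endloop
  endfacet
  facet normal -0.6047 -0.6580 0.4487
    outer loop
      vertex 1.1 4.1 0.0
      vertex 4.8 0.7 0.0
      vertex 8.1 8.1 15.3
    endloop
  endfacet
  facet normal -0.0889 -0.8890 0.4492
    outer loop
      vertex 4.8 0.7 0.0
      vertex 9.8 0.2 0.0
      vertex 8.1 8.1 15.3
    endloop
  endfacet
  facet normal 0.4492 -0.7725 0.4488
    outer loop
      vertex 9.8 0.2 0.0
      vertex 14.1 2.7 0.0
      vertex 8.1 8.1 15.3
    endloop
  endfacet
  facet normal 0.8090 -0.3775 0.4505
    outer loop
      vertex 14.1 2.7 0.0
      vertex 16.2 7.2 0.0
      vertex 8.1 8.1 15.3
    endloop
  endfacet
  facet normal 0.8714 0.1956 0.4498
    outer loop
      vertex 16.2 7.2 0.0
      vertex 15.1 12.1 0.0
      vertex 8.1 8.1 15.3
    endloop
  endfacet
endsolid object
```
; perimeter-only toolpath
G21 ; units = mm
G90 ; absolute positioning
G28 ; home
; layer 1
G0 Z3.8
G0 X13.3 Y11.1
G1 X10.6 Y13.7
G1 X6.8 Y14.0
G1 X3.6 Y12.2
G1 X2.0 Y8.8
G1 X2.9 Y5.1
G1 X5.6 Y2.5
G1 X9.4 Y2.2
G1 X12.6 Y4.1
G1 X14.2 Y7.4
G1 X13.3 Y11.1
; layer 2
G0 Z7.7
G0 X11.6 Y10.1
G1 X9.8 Y11.8
G1 X7.2 Y12.1
G1 X5.1 Y10.8
G1 X4.0 Y8.6
G1 X4.6 Y6.1
G1 X6.4 Y4.4
G1 X8.9 Y4.1
G1 X11.1 Y5.4
G1 X12.1 Y7.7
G1 X11.6 Y10.1
; layer 3
G0 Z11.5
G0 X9.8 Y9.1
G1 X8.9 Y9.9
G1 X7.7 Y10.1
G1 X6.6 Y9.4
G1 X6.1 Y8.3
G1 X6.4 Y7.1
G1 X7.3 Y6.3
G1 X8.5 Y6.1
G1 X9.6 Y6.8
G1 X10.1 Y7.9
G1 X9.8 Y9.1
M2 ; end

The solid is a regular 10-sided pyramid, base circumscribed radius ≈ 8.1 mm, apex at z ≈ 15.3 mm. Slicing at Δz = 3.8 mm — 4 equal slices spanning the solid's height, so layer i sits at z = i·h/4 — gives 3 non-empty perimeters. Each is a 10-segment closed polygon; G0 lifts to the layer z and rapids to the start vertex, then G1 traces the edges. The cross-section shrinks linearly with z (the slice at the apex is degenerate and omitted).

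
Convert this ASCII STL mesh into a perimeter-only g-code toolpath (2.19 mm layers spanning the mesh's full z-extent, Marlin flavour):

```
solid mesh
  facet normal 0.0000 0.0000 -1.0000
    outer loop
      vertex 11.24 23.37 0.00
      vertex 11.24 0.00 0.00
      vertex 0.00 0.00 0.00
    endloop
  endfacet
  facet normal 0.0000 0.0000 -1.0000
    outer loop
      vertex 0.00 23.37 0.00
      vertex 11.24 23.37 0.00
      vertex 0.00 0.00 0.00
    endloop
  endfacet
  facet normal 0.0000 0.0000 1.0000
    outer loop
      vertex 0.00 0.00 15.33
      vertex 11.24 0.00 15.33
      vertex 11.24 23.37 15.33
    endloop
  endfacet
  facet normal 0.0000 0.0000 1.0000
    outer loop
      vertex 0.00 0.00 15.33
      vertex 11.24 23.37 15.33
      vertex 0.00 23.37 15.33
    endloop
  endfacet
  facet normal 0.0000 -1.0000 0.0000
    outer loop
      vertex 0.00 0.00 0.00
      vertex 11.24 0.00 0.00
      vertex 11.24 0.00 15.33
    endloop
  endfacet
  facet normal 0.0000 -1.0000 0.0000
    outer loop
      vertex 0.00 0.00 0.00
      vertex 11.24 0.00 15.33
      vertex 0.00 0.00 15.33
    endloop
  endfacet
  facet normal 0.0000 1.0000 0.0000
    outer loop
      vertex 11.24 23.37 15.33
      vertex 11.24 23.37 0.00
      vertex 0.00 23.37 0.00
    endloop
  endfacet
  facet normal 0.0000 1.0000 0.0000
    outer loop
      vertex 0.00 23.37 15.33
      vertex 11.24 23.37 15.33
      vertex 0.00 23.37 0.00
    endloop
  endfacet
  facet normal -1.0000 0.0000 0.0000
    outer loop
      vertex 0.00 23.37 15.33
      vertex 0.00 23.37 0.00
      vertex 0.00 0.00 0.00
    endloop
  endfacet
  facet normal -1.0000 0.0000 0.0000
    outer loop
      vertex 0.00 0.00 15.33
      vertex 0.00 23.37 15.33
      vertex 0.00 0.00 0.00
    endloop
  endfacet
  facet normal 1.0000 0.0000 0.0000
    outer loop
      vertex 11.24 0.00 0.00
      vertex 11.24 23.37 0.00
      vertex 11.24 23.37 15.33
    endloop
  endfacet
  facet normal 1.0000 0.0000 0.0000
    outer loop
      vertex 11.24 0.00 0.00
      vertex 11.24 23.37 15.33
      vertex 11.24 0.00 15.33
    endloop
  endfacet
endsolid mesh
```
; perimeter-only toolpath
G21 ; units = mm
G90 ; absolute positioning
G28 ; home
; layer 1
G0 Z2.19
G0 X0.00 Y0.00
G1 X11.24 Y0.00
G1 X11.24 Y23.37
G1 X0.00 Y23.37
G1 X0.00 Y0.00
; layer 2
G0 Z4.38
G0 X0.00 Y0.00
G1 X11.24 Y0.00
G1 X11.24 Y23.37
G1 X0.00 Y23.37
G1 X0.00 Y0.00
; layer 3
G0 Z6.57
G0 X0.00 Y0.00
G1 X11.24 Y0.00
G1 X11.24 Y23.37
G1 X0.00 Y23.37
G1 X0.00 Y0.00
; layer 4
G0 Z8.76
G0 X0.00 Y0.00
G1 X11.24 Y0.00
G1 X11.24 Y23.37
G1 X0.00 Y23.37
G1 X0.00 Y0.00
; layer 5
G0 Z10.95
G0 X0.00 Y0.00
G1 X11.24 Y0.00
G1 X11.24 Y23.37
G1 X0.00 Y23.37
G1 X0.00 Y0.00
; layer 6
G0 Z13.14
G0 X0.00 Y0.00
G1 X11.24 Y0.00
G1 X11.24 Y23.37
G1 X0.00 Y23.37
G1 X0.00 Y0.00
; layer 7
G0 Z15.33
G0 X0.00 Y0.00
G1 X11.24 Y0.00
G1 X11.24 Y23.37
G1 X0.00 Y23.37
G1 X0.00 Y0.00
M2 ; end

The solid is a rectangular box, roughly 11.2 × 23.4 mm footprint and 15.3 mm tall. Slicing at Δz = 2.19 mm — 7 equal slices spanning the solid's height, so layer i sits at z = i·h/7 — gives 7 non-empty perimeters. Each is a 4-segment closed polygon; G0 lifts to the layer z and rapids to the start vertex, then G1 traces the edges.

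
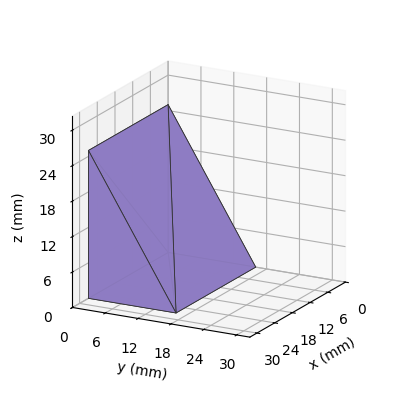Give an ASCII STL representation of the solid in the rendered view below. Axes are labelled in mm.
Reading the render: the shape is a wedge (ramp): 27 × 16 mm base, rising to 25 mm along the y=0 edge and sloping linearly to z=0 at y=16 (dimensions read to the nearest mm from the axis ticks). For the STL, each face is triangulated and given an outward normal.

solid part
  facet normal 0.0000 0.0000 -1.0000
    outer loop
      vertex 27.0 16.0 0.0
      vertex 27.0 0.0 0.0
      vertex 0.0 0.0 0.0
    endloop
  endfacet
  facet normal 0.0000 0.0000 -1.0000
    outer loop
      vertex 0.0 16.0 0.0
      vertex 27.0 16.0 0.0
      vertex 0.0 0.0 0.0
    endloop
  endfacet
  facet normal 0.0000 -1.0000 0.0000
    outer loop
      vertex 0.0 0.0 0.0
      vertex 27.0 0.0 0.0
      vertex 27.0 0.0 25.0
    endloop
  endfacet
  facet normal 0.0000 -1.0000 0.0000
    outer loop
      vertex 0.0 0.0 0.0
      vertex 27.0 0.0 25.0
      vertex 0.0 0.0 25.0
    endloop
  endfacet
  facet normal 0.0000 0.8423 0.5391
    outer loop
      vertex 0.0 0.0 25.0
      vertex 27.0 0.0 25.0
      vertex 27.0 16.0 0.0
    endloop
  endfacet
  facet normal 0.0000 0.8423 0.5391
    outer loop
      vertex 0.0 0.0 25.0
      vertex 27.0 16.0 0.0
      vertex 0.0 16.0 0.0
    endloop
  endfacet
  facet normal -1.0000 0.0000 0.0000
    outer loop
      vertex 0.0 0.0 25.0
      vertex 0.0 16.0 0.0
      vertex 0.0 0.0 0.0
    endloop
  endfacet
  facet normal 1.0000 0.0000 0.0000
    outer loop
      vertex 27.0 0.0 0.0
      vertex 27.0 16.0 0.0
      vertex 27.0 0.0 25.0
    endloop
  endfacet
endsolid part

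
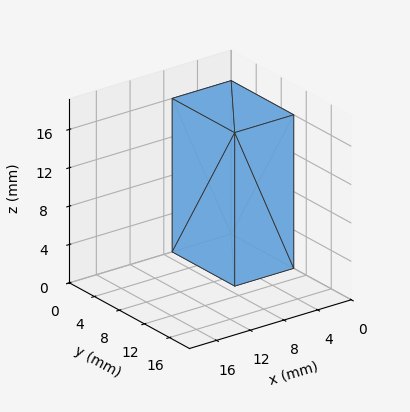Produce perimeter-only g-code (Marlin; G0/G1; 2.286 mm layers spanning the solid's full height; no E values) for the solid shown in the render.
Reading the render: the shape is a rectangular box, roughly 7 × 10 mm footprint and 16 mm tall (dimensions read to the nearest mm from the axis ticks). For the g-code, the solid's height is divided into equal slices at the stated Δz and each level perimeter traced with G1 moves after a G0 lift.

; perimeter-only toolpath
G21 ; units = mm
G90 ; absolute positioning
G28 ; home
; layer 1
G0 Z2.286
G0 X0.000 Y0.000
G1 X7.000 Y0.000
G1 X7.000 Y10.000
G1 X0.000 Y10.000
G1 X0.000 Y0.000
; layer 2
G0 Z4.571
G0 X0.000 Y0.000
G1 X7.000 Y0.000
G1 X7.000 Y10.000
G1 X0.000 Y10.000
G1 X0.000 Y0.000
; layer 3
G0 Z6.857
G0 X0.000 Y0.000
G1 X7.000 Y0.000
G1 X7.000 Y10.000
G1 X0.000 Y10.000
G1 X0.000 Y0.000
; layer 4
G0 Z9.143
G0 X0.000 Y0.000
G1 X7.000 Y0.000
G1 X7.000 Y10.000
G1 X0.000 Y10.000
G1 X0.000 Y0.000
; layer 5
G0 Z11.429
G0 X0.000 Y0.000
G1 X7.000 Y0.000
G1 X7.000 Y10.000
G1 X0.000 Y10.000
G1 X0.000 Y0.000
; layer 6
G0 Z13.714
G0 X0.000 Y0.000
G1 X7.000 Y0.000
G1 X7.000 Y10.000
G1 X0.000 Y10.000
G1 X0.000 Y0.000
; layer 7
G0 Z16.000
G0 X0.000 Y0.000
G1 X7.000 Y0.000
G1 X7.000 Y10.000
G1 X0.000 Y10.000
G1 X0.000 Y0.000
M2 ; end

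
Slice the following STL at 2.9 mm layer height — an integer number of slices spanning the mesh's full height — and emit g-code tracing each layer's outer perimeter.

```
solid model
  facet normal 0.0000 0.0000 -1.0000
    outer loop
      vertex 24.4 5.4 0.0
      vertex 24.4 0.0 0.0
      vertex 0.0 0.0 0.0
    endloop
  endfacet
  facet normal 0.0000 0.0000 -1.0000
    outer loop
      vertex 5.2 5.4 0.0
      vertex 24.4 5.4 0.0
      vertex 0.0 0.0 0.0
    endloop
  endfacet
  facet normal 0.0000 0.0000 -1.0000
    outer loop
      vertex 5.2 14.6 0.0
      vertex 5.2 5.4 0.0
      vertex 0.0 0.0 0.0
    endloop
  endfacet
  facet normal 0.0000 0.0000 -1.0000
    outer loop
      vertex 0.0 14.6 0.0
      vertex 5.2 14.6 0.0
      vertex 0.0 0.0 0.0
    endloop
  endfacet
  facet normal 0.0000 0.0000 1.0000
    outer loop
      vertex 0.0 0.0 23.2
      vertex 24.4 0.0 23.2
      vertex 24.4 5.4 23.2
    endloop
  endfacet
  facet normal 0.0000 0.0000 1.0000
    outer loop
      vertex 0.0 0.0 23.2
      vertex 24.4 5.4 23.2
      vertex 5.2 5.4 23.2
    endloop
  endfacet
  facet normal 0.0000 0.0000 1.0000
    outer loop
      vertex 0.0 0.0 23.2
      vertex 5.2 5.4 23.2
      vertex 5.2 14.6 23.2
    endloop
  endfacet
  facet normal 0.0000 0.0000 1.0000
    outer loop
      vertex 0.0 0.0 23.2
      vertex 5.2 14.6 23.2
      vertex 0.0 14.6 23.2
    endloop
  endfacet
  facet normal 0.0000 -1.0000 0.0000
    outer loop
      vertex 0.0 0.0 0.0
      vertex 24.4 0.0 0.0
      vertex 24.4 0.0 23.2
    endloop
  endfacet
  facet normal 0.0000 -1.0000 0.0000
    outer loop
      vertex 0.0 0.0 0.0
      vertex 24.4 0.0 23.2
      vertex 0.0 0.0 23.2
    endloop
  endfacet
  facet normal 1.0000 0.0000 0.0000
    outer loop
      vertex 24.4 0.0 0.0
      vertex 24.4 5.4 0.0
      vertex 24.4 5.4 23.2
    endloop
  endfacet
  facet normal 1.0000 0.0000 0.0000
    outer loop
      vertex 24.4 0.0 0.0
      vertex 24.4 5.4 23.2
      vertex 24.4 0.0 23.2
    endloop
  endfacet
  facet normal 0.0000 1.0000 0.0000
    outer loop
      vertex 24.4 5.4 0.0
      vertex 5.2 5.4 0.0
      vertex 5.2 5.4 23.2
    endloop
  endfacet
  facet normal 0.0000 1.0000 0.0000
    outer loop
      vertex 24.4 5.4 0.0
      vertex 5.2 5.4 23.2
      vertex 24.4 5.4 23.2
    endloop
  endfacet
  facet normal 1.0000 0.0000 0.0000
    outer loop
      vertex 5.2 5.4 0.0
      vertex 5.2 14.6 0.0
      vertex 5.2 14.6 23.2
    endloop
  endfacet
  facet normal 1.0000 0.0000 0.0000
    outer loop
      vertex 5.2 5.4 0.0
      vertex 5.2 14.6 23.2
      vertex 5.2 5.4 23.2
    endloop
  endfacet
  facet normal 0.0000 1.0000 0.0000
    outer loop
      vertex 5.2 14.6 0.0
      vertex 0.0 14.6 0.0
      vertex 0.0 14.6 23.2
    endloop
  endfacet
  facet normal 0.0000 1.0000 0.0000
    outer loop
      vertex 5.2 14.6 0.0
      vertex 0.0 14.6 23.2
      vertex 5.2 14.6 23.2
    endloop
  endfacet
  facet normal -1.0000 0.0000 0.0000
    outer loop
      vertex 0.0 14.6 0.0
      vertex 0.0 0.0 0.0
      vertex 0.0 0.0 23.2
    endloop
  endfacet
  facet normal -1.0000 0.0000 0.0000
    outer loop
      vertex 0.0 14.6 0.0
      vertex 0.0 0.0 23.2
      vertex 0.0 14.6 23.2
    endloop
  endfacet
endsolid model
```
; perimeter-only toolpath
G21 ; units = mm
G90 ; absolute positioning
G28 ; home
; layer 1
G0 Z2.9
G0 X0.0 Y0.0
G1 X24.4 Y0.0
G1 X24.4 Y5.4
G1 X5.2 Y5.4
G1 X5.2 Y14.6
G1 X0.0 Y14.6
G1 X0.0 Y0.0
; layer 2
G0 Z5.8
G0 X0.0 Y0.0
G1 X24.4 Y0.0
G1 X24.4 Y5.4
G1 X5.2 Y5.4
G1 X5.2 Y14.6
G1 X0.0 Y14.6
G1 X0.0 Y0.0
; layer 3
G0 Z8.7
G0 X0.0 Y0.0
G1 X24.4 Y0.0
G1 X24.4 Y5.4
G1 X5.2 Y5.4
G1 X5.2 Y14.6
G1 X0.0 Y14.6
G1 X0.0 Y0.0
; layer 4
G0 Z11.6
G0 X0.0 Y0.0
G1 X24.4 Y0.0
G1 X24.4 Y5.4
G1 X5.2 Y5.4
G1 X5.2 Y14.6
G1 X0.0 Y14.6
G1 X0.0 Y0.0
; layer 5
G0 Z14.5
G0 X0.0 Y0.0
G1 X24.4 Y0.0
G1 X24.4 Y5.4
G1 X5.2 Y5.4
G1 X5.2 Y14.6
G1 X0.0 Y14.6
G1 X0.0 Y0.0
; layer 6
G0 Z17.4
G0 X0.0 Y0.0
G1 X24.4 Y0.0
G1 X24.4 Y5.4
G1 X5.2 Y5.4
G1 X5.2 Y14.6
G1 X0.0 Y14.6
G1 X0.0 Y0.0
; layer 7
G0 Z20.3
G0 X0.0 Y0.0
G1 X24.4 Y0.0
G1 X24.4 Y5.4
G1 X5.2 Y5.4
G1 X5.2 Y14.6
G1 X0.0 Y14.6
G1 X0.0 Y0.0
; layer 8
G0 Z23.2
G0 X0.0 Y0.0
G1 X24.4 Y0.0
G1 X24.4 Y5.4
G1 X5.2 Y5.4
G1 X5.2 Y14.6
G1 X0.0 Y14.6
G1 X0.0 Y0.0
M2 ; end

The solid is an L-shaped prism: outer 24.4 × 14.6 mm, arm thicknesses ≈ 5.4 mm (horizontal) and 5.2 mm (vertical), extruded 23.2 mm in z. Slicing at Δz = 2.9 mm — 8 equal slices spanning the solid's height, so layer i sits at z = i·h/8 — gives 8 non-empty perimeters. Each is a 6-segment closed polygon; G0 lifts to the layer z and rapids to the start vertex, then G1 traces the edges.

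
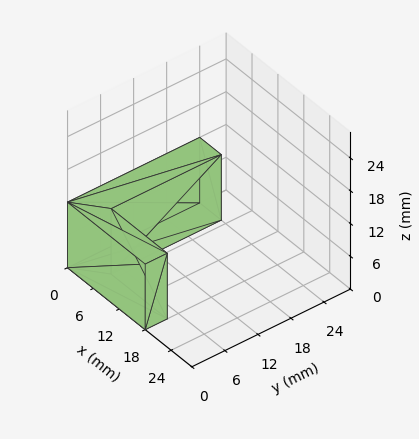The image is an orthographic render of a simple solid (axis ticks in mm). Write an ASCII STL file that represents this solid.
Reading the render: the shape is an L-shaped prism: outer 18 × 24 mm, arm thicknesses ≈ 4 mm (horizontal) and 5 mm (vertical), extruded 12 mm in z (dimensions read to the nearest mm from the axis ticks). For the STL, each face is triangulated and given an outward normal.

solid part
  facet normal 0.0000 0.0000 -1.0000
    outer loop
      vertex 18.00 4.00 0.00
      vertex 18.00 0.00 0.00
      vertex 0.00 0.00 0.00
    endloop
  endfacet
  facet normal 0.0000 0.0000 -1.0000
    outer loop
      vertex 5.00 4.00 0.00
      vertex 18.00 4.00 0.00
      vertex 0.00 0.00 0.00
    endloop
  endfacet
  facet normal 0.0000 0.0000 -1.0000
    outer loop
      vertex 5.00 24.00 0.00
      vertex 5.00 4.00 0.00
      vertex 0.00 0.00 0.00
    endloop
  endfacet
  facet normal 0.0000 0.0000 -1.0000
    outer loop
      vertex 0.00 24.00 0.00
      vertex 5.00 24.00 0.00
      vertex 0.00 0.00 0.00
    endloop
  endfacet
  facet normal 0.0000 0.0000 1.0000
    outer loop
      vertex 0.00 0.00 12.00
      vertex 18.00 0.00 12.00
      vertex 18.00 4.00 12.00
    endloop
  endfacet
  facet normal 0.0000 0.0000 1.0000
    outer loop
      vertex 0.00 0.00 12.00
      vertex 18.00 4.00 12.00
      vertex 5.00 4.00 12.00
    endloop
  endfacet
  facet normal 0.0000 0.0000 1.0000
    outer loop
      vertex 0.00 0.00 12.00
      vertex 5.00 4.00 12.00
      vertex 5.00 24.00 12.00
    endloop
  endfacet
  facet normal 0.0000 0.0000 1.0000
    outer loop
      vertex 0.00 0.00 12.00
      vertex 5.00 24.00 12.00
      vertex 0.00 24.00 12.00
    endloop
  endfacet
  facet normal 0.0000 -1.0000 0.0000
    outer loop
      vertex 0.00 0.00 0.00
      vertex 18.00 0.00 0.00
      vertex 18.00 0.00 12.00
    endloop
  endfacet
  facet normal 0.0000 -1.0000 0.0000
    outer loop
      vertex 0.00 0.00 0.00
      vertex 18.00 0.00 12.00
      vertex 0.00 0.00 12.00
    endloop
  endfacet
  facet normal 1.0000 0.0000 0.0000
    outer loop
      vertex 18.00 0.00 0.00
      vertex 18.00 4.00 0.00
      vertex 18.00 4.00 12.00
    endloop
  endfacet
  facet normal 1.0000 0.0000 0.0000
    outer loop
      vertex 18.00 0.00 0.00
      vertex 18.00 4.00 12.00
      vertex 18.00 0.00 12.00
    endloop
  endfacet
  facet normal 0.0000 1.0000 0.0000
    outer loop
      vertex 18.00 4.00 0.00
      vertex 5.00 4.00 0.00
      vertex 5.00 4.00 12.00
    endloop
  endfacet
  facet normal 0.0000 1.0000 0.0000
    outer loop
      vertex 18.00 4.00 0.00
      vertex 5.00 4.00 12.00
      vertex 18.00 4.00 12.00
    endloop
  endfacet
  facet normal 1.0000 0.0000 0.0000
    outer loop
      vertex 5.00 4.00 0.00
      vertex 5.00 24.00 0.00
      vertex 5.00 24.00 12.00
    endloop
  endfacet
  facet normal 1.0000 0.0000 0.0000
    outer loop
      vertex 5.00 4.00 0.00
      vertex 5.00 24.00 12.00
      vertex 5.00 4.00 12.00
    endloop
  endfacet
  facet normal 0.0000 1.0000 0.0000
    outer loop
      vertex 5.00 24.00 0.00
      vertex 0.00 24.00 0.00
      vertex 0.00 24.00 12.00
    endloop
  endfacet
  facet normal 0.0000 1.0000 0.0000
    outer loop
      vertex 5.00 24.00 0.00
      vertex 0.00 24.00 12.00
      vertex 5.00 24.00 12.00
    endloop
  endfacet
  facet normal -1.0000 0.0000 0.0000
    outer loop
      vertex 0.00 24.00 0.00
      vertex 0.00 0.00 0.00
      vertex 0.00 0.00 12.00
    endloop
  endfacet
  facet normal -1.0000 0.0000 0.0000
    outer loop
      vertex 0.00 24.00 0.00
      vertex 0.00 0.00 12.00
      vertex 0.00 24.00 12.00
    endloop
  endfacet
endsolid part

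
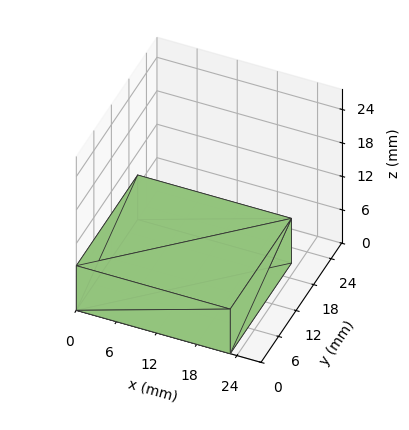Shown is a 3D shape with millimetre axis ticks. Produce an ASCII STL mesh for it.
Reading the render: the shape is a rectangular box, roughly 23 × 21 mm footprint and 8 mm tall (dimensions read to the nearest mm from the axis ticks). For the STL, each face is triangulated and given an outward normal.

solid part
  facet normal 0.0000 0.0000 -1.0000
    outer loop
      vertex 23.000 21.000 0.000
      vertex 23.000 0.000 0.000
      vertex 0.000 0.000 0.000
    endloop
  endfacet
  facet normal 0.0000 0.0000 -1.0000
    outer loop
      vertex 0.000 21.000 0.000
      vertex 23.000 21.000 0.000
      vertex 0.000 0.000 0.000
    endloop
  endfacet
  facet normal 0.0000 0.0000 1.0000
    outer loop
      vertex 0.000 0.000 8.000
      vertex 23.000 0.000 8.000
      vertex 23.000 21.000 8.000
    endloop
  endfacet
  facet normal 0.0000 0.0000 1.0000
    outer loop
      vertex 0.000 0.000 8.000
      vertex 23.000 21.000 8.000
      vertex 0.000 21.000 8.000
    endloop
  endfacet
  facet normal 0.0000 -1.0000 0.0000
    outer loop
      vertex 0.000 0.000 0.000
      vertex 23.000 0.000 0.000
      vertex 23.000 0.000 8.000
    endloop
  endfacet
  facet normal 0.0000 -1.0000 0.0000
    outer loop
      vertex 0.000 0.000 0.000
      vertex 23.000 0.000 8.000
      vertex 0.000 0.000 8.000
    endloop
  endfacet
  facet normal 0.0000 1.0000 0.0000
    outer loop
      vertex 23.000 21.000 8.000
      vertex 23.000 21.000 0.000
      vertex 0.000 21.000 0.000
    endloop
  endfacet
  facet normal 0.0000 1.0000 0.0000
    outer loop
      vertex 0.000 21.000 8.000
      vertex 23.000 21.000 8.000
      vertex 0.000 21.000 0.000
    endloop
  endfacet
  facet normal -1.0000 0.0000 0.0000
    outer loop
      vertex 0.000 21.000 8.000
      vertex 0.000 21.000 0.000
      vertex 0.000 0.000 0.000
    endloop
  endfacet
  facet normal -1.0000 0.0000 0.0000
    outer loop
      vertex 0.000 0.000 8.000
      vertex 0.000 21.000 8.000
      vertex 0.000 0.000 0.000
    endloop
  endfacet
  facet normal 1.0000 0.0000 0.0000
    outer loop
      vertex 23.000 0.000 0.000
      vertex 23.000 21.000 0.000
      vertex 23.000 21.000 8.000
    endloop
  endfacet
  facet normal 1.0000 0.0000 0.0000
    outer loop
      vertex 23.000 0.000 0.000
      vertex 23.000 21.000 8.000
      vertex 23.000 0.000 8.000
    endloop
  endfacet
endsolid part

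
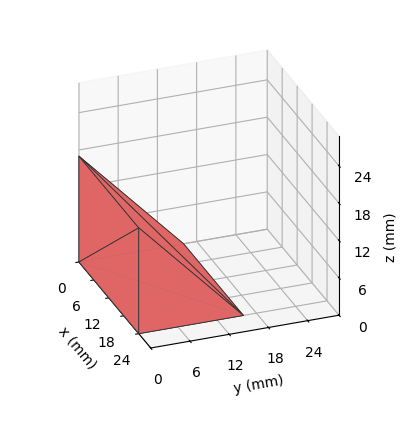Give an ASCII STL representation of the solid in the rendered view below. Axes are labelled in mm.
Reading the render: the shape is a wedge (ramp): 24 × 16 mm base, rising to 17 mm along the y=0 edge and sloping linearly to z=0 at y=16 (dimensions read to the nearest mm from the axis ticks). For the STL, each face is triangulated and given an outward normal.

solid part
  facet normal 0.0000 0.0000 -1.0000
    outer loop
      vertex 24.0 16.0 0.0
      vertex 24.0 0.0 0.0
      vertex 0.0 0.0 0.0
    endloop
  endfacet
  facet normal 0.0000 0.0000 -1.0000
    outer loop
      vertex 0.0 16.0 0.0
      vertex 24.0 16.0 0.0
      vertex 0.0 0.0 0.0
    endloop
  endfacet
  facet normal 0.0000 -1.0000 0.0000
    outer loop
      vertex 0.0 0.0 0.0
      vertex 24.0 0.0 0.0
      vertex 24.0 0.0 17.0
    endloop
  endfacet
  facet normal 0.0000 -1.0000 0.0000
    outer loop
      vertex 0.0 0.0 0.0
      vertex 24.0 0.0 17.0
      vertex 0.0 0.0 17.0
    endloop
  endfacet
  facet normal 0.0000 0.7282 0.6854
    outer loop
      vertex 0.0 0.0 17.0
      vertex 24.0 0.0 17.0
      vertex 24.0 16.0 0.0
    endloop
  endfacet
  facet normal 0.0000 0.7282 0.6854
    outer loop
      vertex 0.0 0.0 17.0
      vertex 24.0 16.0 0.0
      vertex 0.0 16.0 0.0
    endloop
  endfacet
  facet normal -1.0000 0.0000 0.0000
    outer loop
      vertex 0.0 0.0 17.0
      vertex 0.0 16.0 0.0
      vertex 0.0 0.0 0.0
    endloop
  endfacet
  facet normal 1.0000 0.0000 0.0000
    outer loop
      vertex 24.0 0.0 0.0
      vertex 24.0 16.0 0.0
      vertex 24.0 0.0 17.0
    endloop
  endfacet
endsolid part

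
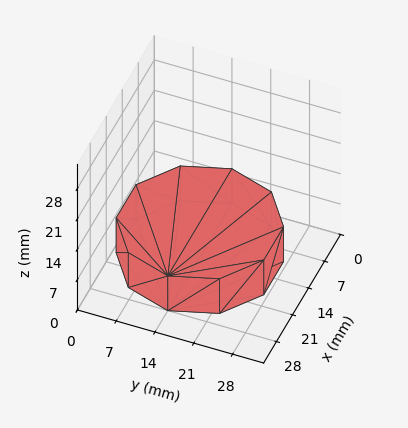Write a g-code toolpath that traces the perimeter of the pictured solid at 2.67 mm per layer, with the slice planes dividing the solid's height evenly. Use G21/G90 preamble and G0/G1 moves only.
Reading the render: the shape is a regular 10-sided prism (a cylinder approximated with 10 flat sides), circumscribed radius ≈ 14 mm, height ≈ 8 mm (dimensions read to the nearest mm from the axis ticks). For the g-code, the solid's height is divided into equal slices at the stated Δz and each level perimeter traced with G1 moves after a G0 lift.

; perimeter-only toolpath
G21 ; units = mm
G90 ; absolute positioning
G28 ; home
; layer 1
G0 Z2.67
G0 X28.00 Y14.00
G1 X25.33 Y22.23
G1 X18.33 Y27.31
G1 X9.67 Y27.31
G1 X2.67 Y22.23
G1 X0.00 Y14.00
G1 X2.67 Y5.77
G1 X9.67 Y0.69
G1 X18.33 Y0.69
G1 X25.33 Y5.77
G1 X28.00 Y14.00
; layer 2
G0 Z5.33
G0 X28.00 Y14.00
G1 X25.33 Y22.23
G1 X18.33 Y27.31
G1 X9.67 Y27.31
G1 X2.67 Y22.23
G1 X0.00 Y14.00
G1 X2.67 Y5.77
G1 X9.67 Y0.69
G1 X18.33 Y0.69
G1 X25.33 Y5.77
G1 X28.00 Y14.00
; layer 3
G0 Z8.00
G0 X28.00 Y14.00
G1 X25.33 Y22.23
G1 X18.33 Y27.31
G1 X9.67 Y27.31
G1 X2.67 Y22.23
G1 X0.00 Y14.00
G1 X2.67 Y5.77
G1 X9.67 Y0.69
G1 X18.33 Y0.69
G1 X25.33 Y5.77
G1 X28.00 Y14.00
M2 ; end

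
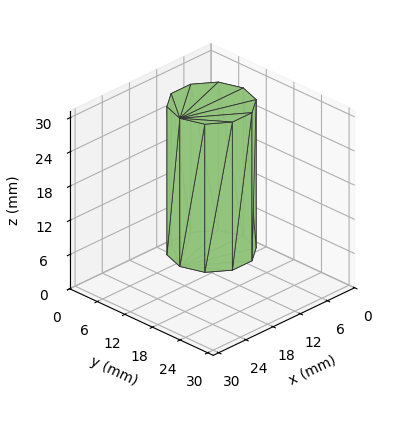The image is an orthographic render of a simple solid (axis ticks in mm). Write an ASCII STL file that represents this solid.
Reading the render: the shape is a regular 10-sided prism (a cylinder approximated with 10 flat sides), circumscribed radius ≈ 7 mm, height ≈ 26 mm (dimensions read to the nearest mm from the axis ticks). For the STL, each face is triangulated and given an outward normal.

solid part
  facet normal 0.0000 0.0000 -1.0000
    outer loop
      vertex 9.163 13.657 0.000
      vertex 12.663 11.114 0.000
      vertex 14.000 7.000 0.000
    endloop
  endfacet
  facet normal 0.0000 0.0000 -1.0000
    outer loop
      vertex 4.837 13.657 0.000
      vertex 9.163 13.657 0.000
      vertex 14.000 7.000 0.000
    endloop
  endfacet
  facet normal 0.0000 0.0000 -1.0000
    outer loop
      vertex 1.337 11.114 0.000
      vertex 4.837 13.657 0.000
      vertex 14.000 7.000 0.000
    endloop
  endfacet
  facet normal 0.0000 0.0000 -1.0000
    outer loop
      vertex 0.000 7.000 0.000
      vertex 1.337 11.114 0.000
      vertex 14.000 7.000 0.000
    endloop
  endfacet
  facet normal 0.0000 0.0000 -1.0000
    outer loop
      vertex 1.337 2.886 0.000
      vertex 0.000 7.000 0.000
      vertex 14.000 7.000 0.000
    endloop
  endfacet
  facet normal 0.0000 0.0000 -1.0000
    outer loop
      vertex 4.837 0.343 0.000
      vertex 1.337 2.886 0.000
      vertex 14.000 7.000 0.000
    endloop
  endfacet
  facet normal 0.0000 0.0000 -1.0000
    outer loop
      vertex 9.163 0.343 0.000
      vertex 4.837 0.343 0.000
      vertex 14.000 7.000 0.000
    endloop
  endfacet
  facet normal 0.0000 0.0000 -1.0000
    outer loop
      vertex 12.663 2.886 0.000
      vertex 9.163 0.343 0.000
      vertex 14.000 7.000 0.000
    endloop
  endfacet
  facet normal 0.0000 0.0000 1.0000
    outer loop
      vertex 14.000 7.000 26.000
      vertex 12.663 11.114 26.000
      vertex 9.163 13.657 26.000
    endloop
  endfacet
  facet normal 0.0000 0.0000 1.0000
    outer loop
      vertex 14.000 7.000 26.000
      vertex 9.163 13.657 26.000
      vertex 4.837 13.657 26.000
    endloop
  endfacet
  facet normal 0.0000 0.0000 1.0000
    outer loop
      vertex 14.000 7.000 26.000
      vertex 4.837 13.657 26.000
      vertex 1.337 11.114 26.000
    endloop
  endfacet
  facet normal 0.0000 0.0000 1.0000
    outer loop
      vertex 14.000 7.000 26.000
      vertex 1.337 11.114 26.000
      vertex 0.000 7.000 26.000
    endloop
  endfacet
  facet normal 0.0000 0.0000 1.0000
    outer loop
      vertex 14.000 7.000 26.000
      vertex 0.000 7.000 26.000
      vertex 1.337 2.886 26.000
    endloop
  endfacet
  facet normal 0.0000 0.0000 1.0000
    outer loop
      vertex 14.000 7.000 26.000
      vertex 1.337 2.886 26.000
      vertex 4.837 0.343 26.000
    endloop
  endfacet
  facet normal 0.0000 0.0000 1.0000
    outer loop
      vertex 14.000 7.000 26.000
      vertex 4.837 0.343 26.000
      vertex 9.163 0.343 26.000
    endloop
  endfacet
  facet normal 0.0000 0.0000 1.0000
    outer loop
      vertex 14.000 7.000 26.000
      vertex 9.163 0.343 26.000
      vertex 12.663 2.886 26.000
    endloop
  endfacet
  facet normal 0.9510 0.3091 0.0000
    outer loop
      vertex 14.000 7.000 0.000
      vertex 12.663 11.114 0.000
      vertex 12.663 11.114 26.000
    endloop
  endfacet
  facet normal 0.9510 0.3091 0.0000
    outer loop
      vertex 14.000 7.000 0.000
      vertex 12.663 11.114 26.000
      vertex 14.000 7.000 26.000
    endloop
  endfacet
  facet normal 0.5878 0.8090 0.0000
    outer loop
      vertex 12.663 11.114 0.000
      vertex 9.163 13.657 0.000
      vertex 9.163 13.657 26.000
    endloop
  endfacet
  facet normal 0.5878 0.8090 0.0000
    outer loop
      vertex 12.663 11.114 0.000
      vertex 9.163 13.657 26.000
      vertex 12.663 11.114 26.000
    endloop
  endfacet
  facet normal 0.0000 1.0000 0.0000
    outer loop
      vertex 9.163 13.657 0.000
      vertex 4.837 13.657 0.000
      vertex 4.837 13.657 26.000
    endloop
  endfacet
  facet normal 0.0000 1.0000 0.0000
    outer loop
      vertex 9.163 13.657 0.000
      vertex 4.837 13.657 26.000
      vertex 9.163 13.657 26.000
    endloop
  endfacet
  facet normal -0.5878 0.8090 0.0000
    outer loop
      vertex 4.837 13.657 0.000
      vertex 1.337 11.114 0.000
      vertex 1.337 11.114 26.000
    endloop
  endfacet
  facet normal -0.5878 0.8090 0.0000
    outer loop
      vertex 4.837 13.657 0.000
      vertex 1.337 11.114 26.000
      vertex 4.837 13.657 26.000
    endloop
  endfacet
  facet normal -0.9510 0.3091 0.0000
    outer loop
      vertex 1.337 11.114 0.000
      vertex 0.000 7.000 0.000
      vertex 0.000 7.000 26.000
    endloop
  endfacet
  facet normal -0.9510 0.3091 0.0000
    outer loop
      vertex 1.337 11.114 0.000
      vertex 0.000 7.000 26.000
      vertex 1.337 11.114 26.000
    endloop
  endfacet
  facet normal -0.9510 -0.3091 0.0000
    outer loop
      vertex 0.000 7.000 0.000
      vertex 1.337 2.886 0.000
      vertex 1.337 2.886 26.000
    endloop
  endfacet
  facet normal -0.9510 -0.3091 0.0000
    outer loop
      vertex 0.000 7.000 0.000
      vertex 1.337 2.886 26.000
      vertex 0.000 7.000 26.000
    endloop
  endfacet
  facet normal -0.5878 -0.8090 0.0000
    outer loop
      vertex 1.337 2.886 0.000
      vertex 4.837 0.343 0.000
      vertex 4.837 0.343 26.000
    endloop
  endfacet
  facet normal -0.5878 -0.8090 0.0000
    outer loop
      vertex 1.337 2.886 0.000
      vertex 4.837 0.343 26.000
      vertex 1.337 2.886 26.000
    endloop
  endfacet
  facet normal 0.0000 -1.0000 0.0000
    outer loop
      vertex 4.837 0.343 0.000
      vertex 9.163 0.343 0.000
      vertex 9.163 0.343 26.000
    endloop
  endfacet
  facet normal 0.0000 -1.0000 0.0000
    outer loop
      vertex 4.837 0.343 0.000
      vertex 9.163 0.343 26.000
      vertex 4.837 0.343 26.000
    endloop
  endfacet
  facet normal 0.5878 -0.8090 0.0000
    outer loop
      vertex 9.163 0.343 0.000
      vertex 12.663 2.886 0.000
      vertex 12.663 2.886 26.000
    endloop
  endfacet
  facet normal 0.5878 -0.8090 0.0000
    outer loop
      vertex 9.163 0.343 0.000
      vertex 12.663 2.886 26.000
      vertex 9.163 0.343 26.000
    endloop
  endfacet
  facet normal 0.9510 -0.3091 0.0000
    outer loop
      vertex 12.663 2.886 0.000
      vertex 14.000 7.000 0.000
      vertex 14.000 7.000 26.000
    endloop
  endfacet
  facet normal 0.9510 -0.3091 0.0000
    outer loop
      vertex 12.663 2.886 0.000
      vertex 14.000 7.000 26.000
      vertex 12.663 2.886 26.000
    endloop
  endfacet
endsolid part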